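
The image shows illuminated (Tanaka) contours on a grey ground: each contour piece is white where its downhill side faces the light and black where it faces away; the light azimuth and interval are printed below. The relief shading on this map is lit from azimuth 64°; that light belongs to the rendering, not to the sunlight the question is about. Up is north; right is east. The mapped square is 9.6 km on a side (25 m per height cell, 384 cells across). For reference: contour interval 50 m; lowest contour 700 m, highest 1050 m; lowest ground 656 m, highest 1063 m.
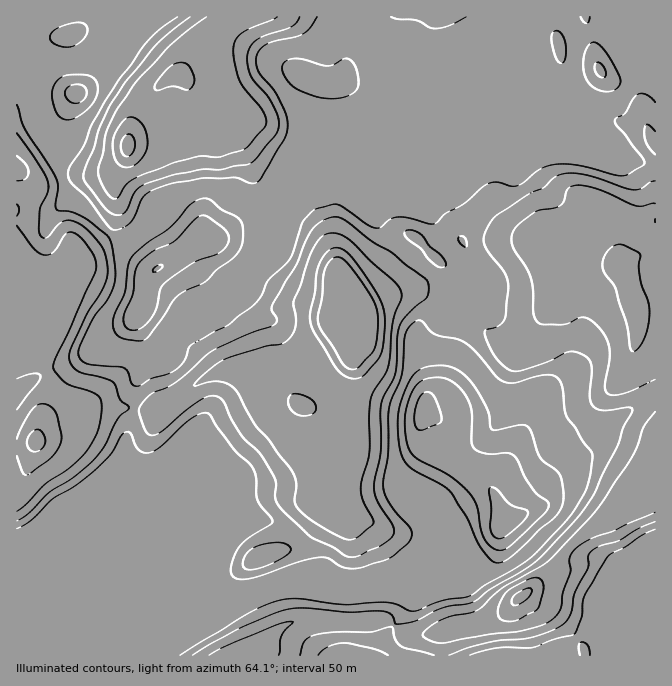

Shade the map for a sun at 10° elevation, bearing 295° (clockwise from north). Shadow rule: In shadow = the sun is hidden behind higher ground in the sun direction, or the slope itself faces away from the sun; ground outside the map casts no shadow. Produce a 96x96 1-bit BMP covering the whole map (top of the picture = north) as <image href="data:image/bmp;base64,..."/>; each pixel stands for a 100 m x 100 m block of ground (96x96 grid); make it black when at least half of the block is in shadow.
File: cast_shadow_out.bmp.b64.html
<image width="96" height="96" href="data:image/bmp;base64,Qk2+BAAAAAAAAD4AAAAoAAAAYAAAAGAAAAABAAEAAAAAAIAEAAATCwAAEwsAAAIAAAAAAAAA////AAAAAAAAAAD/8AAAAAAAAAAAAAA/+AAAAAAAAAAAAAAf/AAAAAAAAAAAAAAH/wAAIAAAAAAAAAAD/4AAP+AAAAAAAAAA/+AAH//wAAAAAAAAP/A+D//8AAAAAAAAA+A+B//+AAAAAAAAAAAAAf//AAAAAAAAAAAAAA//AAAAAAAAAAAAAAf/wAAAAAAAAAAAAAH/8AAAAAAAwAAAAAD/+AAAAAAA8AAAAAB/+AAAAAAA/AAAAAB//AAAAAAA/AAAAAB//AAAAAAAfAAAAAB//gAAAAAAPAAAAAB//4AAAAAAAAAAAAA//8AAAAAAAAAAAAAf/8AAAAAAAAAAAAAP/+AAAAAAAAAAAAAH/+AAAAAAAAAAAAAA//AAAAAAAAAAAAAAf/AAAAAAAIAAAAAAD/AAAAAAAAAAAAAAB/AAAAAAAAAAAAAAB/AAAAAAAAAAAAAAA/AAAAAAAAAAAAAAA/AAAAAAAAAAAAAAAfjAAAAAAAAAAAAAAHngAAAAAAAAAAAAADnwAAAAAAAAAAAAABnwACAAAAAAAA4AAB3wADAAAAAAAA4AAB/4ABAAAAAAAA4AAA/4ABgAAAAAAAwAAAfwABwAAAAAAAQAAAHwAB8AAAAAAAAAAgAAAB/AAAAAAAAAB4AAAB/4AAAAAAAAA4AAAAP8AAAAAAAAA8AAAAH+AAAAAAAAA8AAAAD/AAHAAAAAAYAAAAA/gAHAAAAAAAAAAAAf4APAAAAAABAAAAAP8APAAAAAABgAAA+B+AfAAAAAABgAAD/AeA/AAAAAABgAAD/AAN/AAAAAABgAAB/AAB/AAAAAABAAAB/AAF/gAAAAAAAAAA/AH//wAAAAAAAAAA/AD//4AAAAAAAAAA/AB//4AAAgAAAAAA/gA//wAAAAAAAAAAfgA//wAAAAAAAAAAPwA//gAAAAAAAAAAH7gf/gAAAAAAAAAAAn4P/gAAAAAAAAAAAD4H/AAAAAAAAHAAAB4H+AAAcAAAAHgAAA4D+AAAcAAAAHgAAAQD+AAAcAAAAHgAAAAD8AgAAAAAADAAAAAB8AAABgAAAABAAAAAcAAAA4AAAADAAAAAAAAAA8AAAAHAAAAAAAAA4eAAAAGAAAAAAAAAYfwAIAGAAAAAAAAAAP8AJgfAAAAAAAAAAP8ABg/wAAAAAAAAAB4AAA/8AAAAAAAAAAAAAA/+AAAAAAAAAAAAAAf+AAAAAAAAAAAAAAP/AAAAAAAAAAAAAAP/gAAAAAAAAAAAAAP/wAAAAAAAAAAAYAP/wAAAAAAAAAAAQAP/wAAAAAAAAAAAAAf/wAAAAAAAAAAAwAf/wAAAAAAAAAAAwAP/4AAAAAAAAAAAAAP/8AAAAAAAAAAAAAE//AAAAAAAAAAAAAA//AAAAAAAAAAAAAAf/gAAAAAAAABwAAAP/gAAAAAAAABwAAAH/gAAAAAAAABwAAAD/gAAAAAAAABgAAAD/wAAAAAAAAAAAAYB/4AAAAAAAAAAAAIA/8AAAAAAAAAAAAAAP4AAAAAAAAAAAAAAH4AAAAAAAAAAA="/>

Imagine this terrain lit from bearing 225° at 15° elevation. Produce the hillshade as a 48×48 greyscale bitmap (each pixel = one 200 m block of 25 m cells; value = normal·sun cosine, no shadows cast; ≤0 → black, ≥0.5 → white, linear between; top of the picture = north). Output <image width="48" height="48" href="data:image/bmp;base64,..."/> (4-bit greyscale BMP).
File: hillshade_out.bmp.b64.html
<image width="48" height="48" href="data:image/bmp;base64,Qk32BAAAAAAAAHYAAAAoAAAAMAAAADAAAAABAAQAAAAAAIAEAAATCwAAEwsAABAAAAAAAAAAAAAAABEREQAiIiIAMzMzAERERABVVVUAZmZmAHd3dwCIiIgAmZmZAKqqqgC7u7sAzMzMAN3d3QDu7u4A////AId3iIiIiHi8qYmpdUMzMjRlIQAUVomIiHd3iIiIiJmpmpmXVDNERWZlQhE0VpmIiHd4iIiIiIiZqqqpiIiJq6mZdTNFaKmYiIiIiIiIiIiIiau83tzN3Kq8pkVoq7qIiIiIiIiIiId3d5q8zLq7qZvLl3iru6mIiIiIiIiIiIh2VGeJiHd4iIiImZrMuqmYiHeIiIiIiIh1M1VmZTRmd4iIm7q6maqYiHeIiIiIiIiGVnh2UhNWeIiIrcmIiahmeHiIiIiIiIiHeKqWMTZniZiJ77iHeHZVZ1eIiIiIiIiHeJhSJGeKy5iL/ph3d3ZmVXeIiIiIiIiHd2MSV4iu65ic7IdmZmd3VId3eIiIiIiHdkI2iInfyYm963VERWZ3dYdmZ4iIiIiHdkRXiIndqZveyFQzRVVndoZmZ3h3iIiHZTNHiIm8q97shlRFVlVnd1V3d4h2eIh2UxJXiIi8zu2oVVRFVlVnZlaZmJlkZ4d1MRRnd4i978mFRFRFZlVmZWi7qalTV3djEkZmd4i+/qh1RWVWZVZmZmnMqalUV3ZSJGZVeJm+/ahlRWZmZVVWZ2nLmaqGeHZCNXVXmpi93JdUNGd3VVRFZ2m6msy5mYZDRnZ6uYeby4VCJGZ3VUNFZ2iazd3KqYdVZ3eal0R6umMhNDRVRVRWZ3eb7ty6mYd4iIiZgwSKy2QzQhNEVlRWeIib3Kqph3iJmZmYQBaM63VVMTVmZlRWeYiKuprKh3iaqqmGEEiu+3VDNGeHdlRVaoiJqqzad4iZmZhjAni+2VNVaId3dmVTaoiIqazIZoiIiHZCJXjPx1V4mXZnd3ZTe4iImZuoVoiIh2VUNHn/uHiaqFVniHZEnIiIiazKZ4iIh3ZkJI3+qqmZh1VniHVGrIiIib7aiImIh3dkJa/8vJiJhTRnh2VXqpmYiu64d4mZiIhkSO/s2nircyRnh2Z5qbuonfyXZnmXZndUWv/tp3q6QkZ4h3eJqsyYz+h3Z4h0RndVe9/7eLymRWeIiIiaurur/mR4iIdCNndmi+/JnMmHZ3iIiIiJmbu9xQOJiIYzVnd4m9yZqpiIeJmZiIiKqbq7UAaYZmVFZniImqmIiIiIiaqZiJrNyonZIUdlREMzRXiIiIiIiIiIirqYit7+qVvoRFM1VEMjNYmIiIiIiIiIiZiJve7Kh5/IZTFZl2VVV4mYiIiIiIiIiIiJq6mHQv6YdBOLqHd3eImYiIiIiIiIiIiIiIh0IuuZhTWsl2Z3iJu5iIiIiIiIiId4iHZVVrmrplaqh2eJmb7ZiIiIiIh4iIiIh2Z3eam8pkaHd3iZmu/KqpiIeId4iIiIdmd3ipmqY0VmZnmZnf7MqYd3iId4iIiHZmRomoiGRGZmd5qpv/y5ZmVniHeIiIiHZ1SrmYiId3d2eKupzsl1RmZ4iIiIiIh2Z1jbmIiamIh3eZmZqoZVZ3d4iHeIiIh2eHu5iImpdnh3eJmIh1RGiHd3dmVneIdmiYqYiIh2Z3iImod4dkNYmHd2ZUNYiHdnmHmYiA=="/>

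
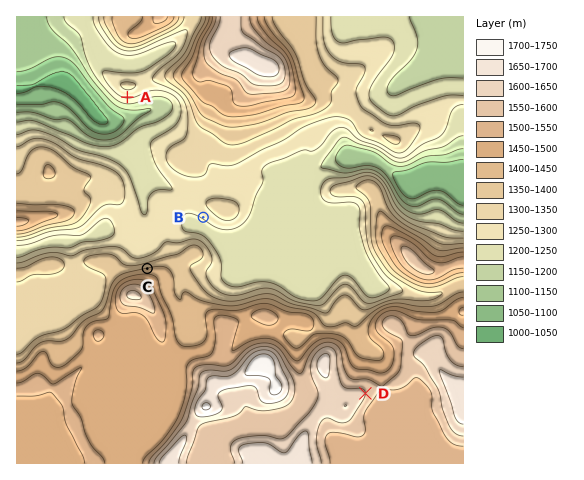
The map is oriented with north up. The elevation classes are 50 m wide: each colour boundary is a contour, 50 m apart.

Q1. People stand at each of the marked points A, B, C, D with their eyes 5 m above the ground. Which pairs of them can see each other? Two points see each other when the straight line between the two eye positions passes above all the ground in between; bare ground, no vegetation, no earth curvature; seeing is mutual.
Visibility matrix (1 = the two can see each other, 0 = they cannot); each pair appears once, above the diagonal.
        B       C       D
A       0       1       0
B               1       0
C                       0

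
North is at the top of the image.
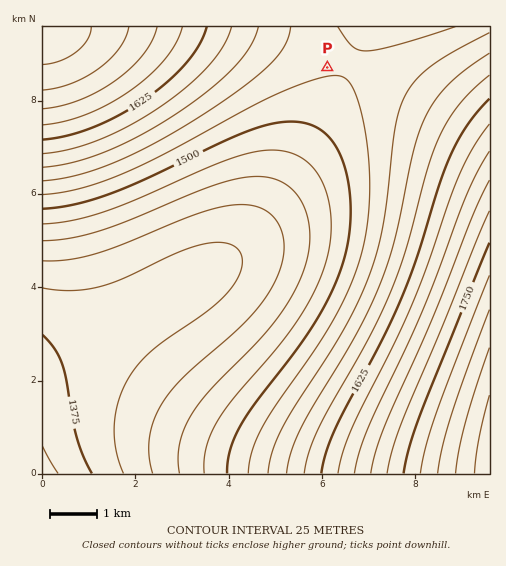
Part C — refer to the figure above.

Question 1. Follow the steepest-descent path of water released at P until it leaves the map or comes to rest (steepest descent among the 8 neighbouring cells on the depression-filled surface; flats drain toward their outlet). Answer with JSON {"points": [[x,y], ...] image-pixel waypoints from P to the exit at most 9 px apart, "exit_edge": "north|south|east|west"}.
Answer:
{"points": [[327, 67], [328, 77], [328, 86], [328, 95], [325, 105], [319, 114], [313, 123], [307, 133], [302, 142], [296, 151], [290, 161], [284, 170], [278, 179], [272, 189], [267, 198], [261, 207], [255, 217], [248, 226], [240, 235], [232, 245], [222, 254], [213, 263], [204, 273], [194, 279], [185, 279], [176, 283], [166, 289], [157, 296], [148, 305], [138, 311], [129, 317], [120, 323], [110, 329], [101, 335], [92, 340], [82, 346], [73, 353], [64, 359], [54, 365], [45, 371], [43, 372]], "exit_edge": "west"}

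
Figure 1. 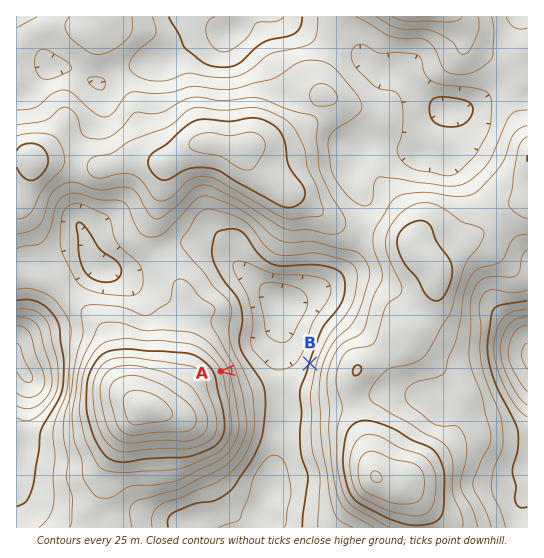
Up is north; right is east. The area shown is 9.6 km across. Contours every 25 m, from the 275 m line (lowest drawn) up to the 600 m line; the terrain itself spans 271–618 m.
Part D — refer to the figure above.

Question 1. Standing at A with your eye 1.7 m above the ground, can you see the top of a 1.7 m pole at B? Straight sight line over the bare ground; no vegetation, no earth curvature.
yes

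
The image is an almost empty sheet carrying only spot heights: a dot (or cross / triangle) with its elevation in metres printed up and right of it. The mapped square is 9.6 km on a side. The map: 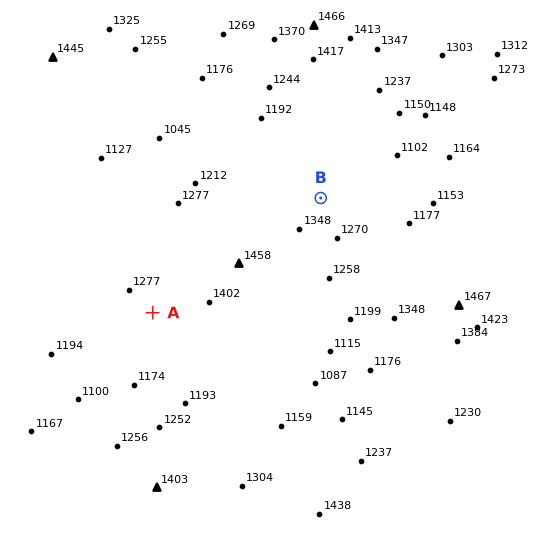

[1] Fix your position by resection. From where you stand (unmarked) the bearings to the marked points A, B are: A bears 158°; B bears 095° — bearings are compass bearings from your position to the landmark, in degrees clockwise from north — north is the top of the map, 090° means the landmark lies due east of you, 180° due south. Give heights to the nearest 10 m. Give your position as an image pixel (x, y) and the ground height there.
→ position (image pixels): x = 98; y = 179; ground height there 1150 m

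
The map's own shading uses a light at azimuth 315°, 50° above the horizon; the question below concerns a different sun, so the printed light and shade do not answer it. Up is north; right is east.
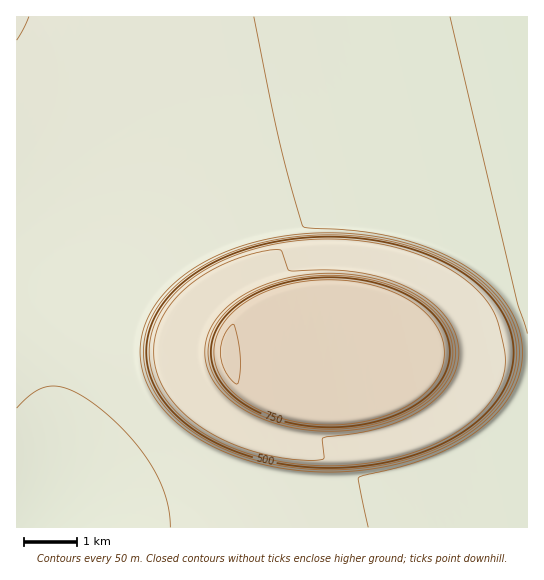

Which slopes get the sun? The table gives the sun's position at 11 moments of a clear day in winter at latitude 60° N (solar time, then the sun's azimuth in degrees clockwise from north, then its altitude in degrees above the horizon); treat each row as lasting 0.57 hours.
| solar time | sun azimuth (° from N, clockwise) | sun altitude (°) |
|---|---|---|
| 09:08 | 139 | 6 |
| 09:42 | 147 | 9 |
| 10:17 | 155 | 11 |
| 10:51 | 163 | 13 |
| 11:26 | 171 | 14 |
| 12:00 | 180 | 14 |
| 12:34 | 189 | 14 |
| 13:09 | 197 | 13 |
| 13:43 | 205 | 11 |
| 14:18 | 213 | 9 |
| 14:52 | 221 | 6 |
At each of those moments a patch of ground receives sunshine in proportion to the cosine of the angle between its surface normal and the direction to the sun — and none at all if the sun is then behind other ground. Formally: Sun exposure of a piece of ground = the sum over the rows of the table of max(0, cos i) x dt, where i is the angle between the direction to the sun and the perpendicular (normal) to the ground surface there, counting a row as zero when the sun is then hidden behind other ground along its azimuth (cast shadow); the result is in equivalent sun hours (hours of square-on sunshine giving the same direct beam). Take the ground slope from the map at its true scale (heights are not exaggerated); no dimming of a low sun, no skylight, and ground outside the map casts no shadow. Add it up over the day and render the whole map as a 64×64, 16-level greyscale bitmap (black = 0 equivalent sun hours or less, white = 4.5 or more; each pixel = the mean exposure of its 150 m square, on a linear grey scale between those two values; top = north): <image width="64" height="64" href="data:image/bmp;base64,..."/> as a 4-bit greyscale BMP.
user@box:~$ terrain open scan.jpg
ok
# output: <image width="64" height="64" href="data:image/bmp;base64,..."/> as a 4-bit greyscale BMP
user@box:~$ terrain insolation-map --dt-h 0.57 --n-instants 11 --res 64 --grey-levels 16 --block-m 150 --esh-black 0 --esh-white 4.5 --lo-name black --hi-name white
<image width="64" height="64" href="data:image/bmp;base64,Qk12CAAAAAAAAHYAAAAoAAAAQAAAAEAAAAABAAQAAAAAAAAIAAATCwAAEwsAABAAAAAAAAAAAAAAABEREQAiIiIAMzMzAERERABVVVUAZmZmAHd3dwCIiIgAmZmZAKqqqgC7u7sAzMzMAN3d3QDu7u4A////AERERERERERERERERERERERERERERERERERERERERERERERERERERERERERERERERERERERERERERERERERERERERERERERERERERERERERERERERERERERERERERERERERERERERERERERERERERERERERERERERERERERERERERERERERERERERERERERERERERERERERERERERERERERERERERERERERERERERERERERERERERERERERERERERERERERERERERERERERERERFVniIiHZURERERERERERERERERERERERERERERERFet////////7KdUREREREREREREREREREREREREREWM//7Kl3Zmd5rO//yFRERERERERERERERERERERERGrv64ZERERERERERovv6mRERERERERERERERERERERa78hURERERERERERERFjP6lRERERERERERERERERESN7HREREREVniIdlREREREfOx0REREREREREREREREWd2EREREWL7//////rhUREREjdlEREREREREREREREWttkRERGrv/al3Z3mt/+pkRERGvZVEREREREREREREWcpURERa78hURERERERYz+pURERayURERERERERERER7lURERs62RERERERERERGvsZEREWbdERERERERERERplURER8yERERERERERERERIy2RERFmVRERERERERERHlkRERatkRERERERERERERERrpURERpdERERERERERFh0RERIp0REREREREREREREREeoREREd1REREREREREV2RERFh0RERERERERERERERERHhURERnVERERERERERWVEREV1REREREREREREREREREV1RERFZURERERERERFVERERVRERERERERERERERERERFVERERUREREREREREREREREREREREREREREREREREREREREREREREREREREMzNERDMjREREREREREREREREREMjNERDM0REREREREQzI0REMyJEREREREREREREREREQiM0REMjRERERERERDMiREQzESREREREREREREREREQhEzNEMiNERERERERDMyEkQzMgAkREREREREREREREQgAjM0QhI0REREREREMzIRNDMyEAE0REREREREREREMQASMzQxEjREREREREMzMhATMzIhAAJEREREREREREIAASIzMxASNEREREREQzMyIAEzMiEAAAI0REREREQxAAABIjMxASI0RERERERDMzIhAAIzIhAAAAARIiIhEAAAABIjMgABIjREREREREMzMyIQABIiEQAAAAAAAAAAAAABEiIQABIjNEREREREQzMzIhEAABIhEAAAAAAAAAAAABEiEAABEiM0REREREREMzMyIRAAABERAAAAAAAAAAABERAAABEiMzREREREREQzMzMiEAAAAAAAAAAAAAAAAAEAAAABEiMzNEREREREREMzMyIhAAAAAAAAAAAAAAAAAAAAAAEiIzM0RERERERERDMzMiIQAAAAAAAAAAAAAAAAAAAAEiIzMzREREREREREMzMzMiEAAAAAAAAAAAAAAAAAABEiMzMzNEREREREREQzMzMzIhEAAAAAAAAAAAAAAAABIiMzMzM0RERERERERDMzMzMzIhAAAAAAAAAAAAAAARIjMzMzMzREREREREREMzMzMzMzIhAAAAAAAAAAAAEiIzMzMzMzNERERERERERDMzMzMzMyIhEAAAAAAAABIiIzMzMzMzM0REREREREREMzMzMzMzMyIhEAAAAAESIiMzMzMzMzMzRERERERERERDMzMzMzMzMzMiIRESIiMzMzMzMzMzMzNERERERERERERDMzMzMzMzMzMzMzMzMzMzMzMzMzMzNERERERERERERERDMzMzMzMzMzREMzMzMzMzMzMzMzNEREREREREREREREREMzMzMzREREREMzMzMzMzMzMzREREREREREREREREREREREREREREREREQzMzMzMzM0RERERERERERERERERERERERERERERERERERERERERERERERERERERERERERERERERERERERERERERERERERERERERERERERERERERERERERERERERERERERERERERERERERERERERERERERERERERERERERERERERERERERERERERERERERERERERERERERERERERERERERERERERERERERERERERERERERERERERERERERERERERERERERERERERERERERERERERERERERERERERERERERERERERERERERERERERERERERERERERERERERERERERERERERERERERERERERERERERERERERERERERERERERERERERERERERERERERERERERERERERERERERERERERERERERERERERERERERERERERERERERERERERERERERERERERERERERERERERERERERERERERERERERERERERERERERERERERERERERERERERERERERERERERERERERERERERERERERERERERERERERERERERERERERERERERERERERERERERERERERERERERERERERERERERERERERERERERERERERERERERERERERERERERERERERERERERERERERERERERERERERERE"/>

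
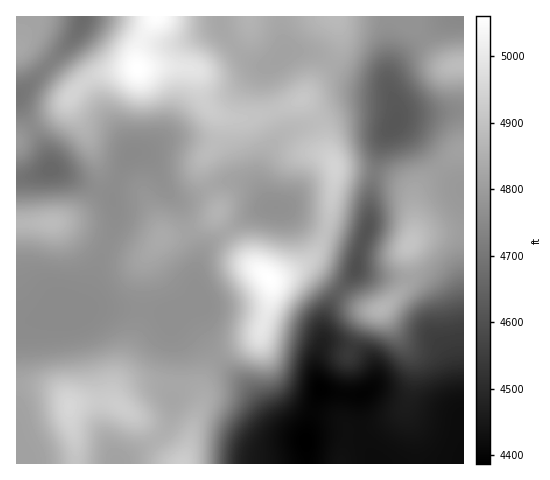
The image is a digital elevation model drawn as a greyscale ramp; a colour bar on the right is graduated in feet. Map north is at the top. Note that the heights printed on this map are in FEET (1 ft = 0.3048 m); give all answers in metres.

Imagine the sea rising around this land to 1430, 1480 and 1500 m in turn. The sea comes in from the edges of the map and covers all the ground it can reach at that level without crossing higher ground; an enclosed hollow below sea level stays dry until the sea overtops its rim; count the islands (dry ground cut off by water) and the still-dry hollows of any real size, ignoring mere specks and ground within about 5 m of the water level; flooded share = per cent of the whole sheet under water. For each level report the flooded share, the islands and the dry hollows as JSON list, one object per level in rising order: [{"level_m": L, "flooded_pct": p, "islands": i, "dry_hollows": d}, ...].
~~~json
[{"level_m": 1430, "flooded_pct": 18, "islands": 0, "dry_hollows": 2}, {"level_m": 1480, "flooded_pct": 75, "islands": 1, "dry_hollows": 0}, {"level_m": 1500, "flooded_pct": 91, "islands": 3, "dry_hollows": 0}]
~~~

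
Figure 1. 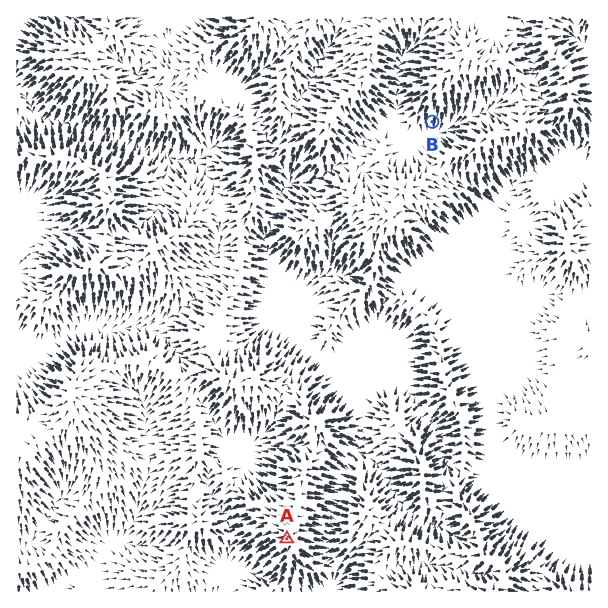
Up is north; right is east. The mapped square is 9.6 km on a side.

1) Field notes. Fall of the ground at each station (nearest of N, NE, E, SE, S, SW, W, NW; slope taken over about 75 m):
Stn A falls W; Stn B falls S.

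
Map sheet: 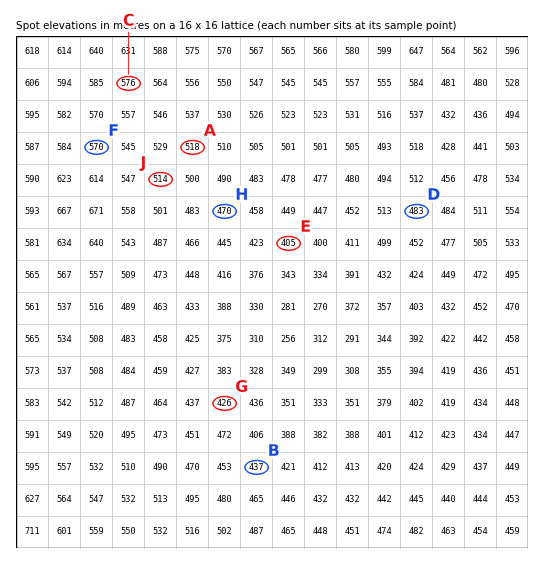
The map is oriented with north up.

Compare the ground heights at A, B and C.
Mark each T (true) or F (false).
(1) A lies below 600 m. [T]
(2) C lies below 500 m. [F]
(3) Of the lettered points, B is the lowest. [T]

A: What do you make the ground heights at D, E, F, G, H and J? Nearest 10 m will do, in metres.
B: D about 480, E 410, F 570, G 430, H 470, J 510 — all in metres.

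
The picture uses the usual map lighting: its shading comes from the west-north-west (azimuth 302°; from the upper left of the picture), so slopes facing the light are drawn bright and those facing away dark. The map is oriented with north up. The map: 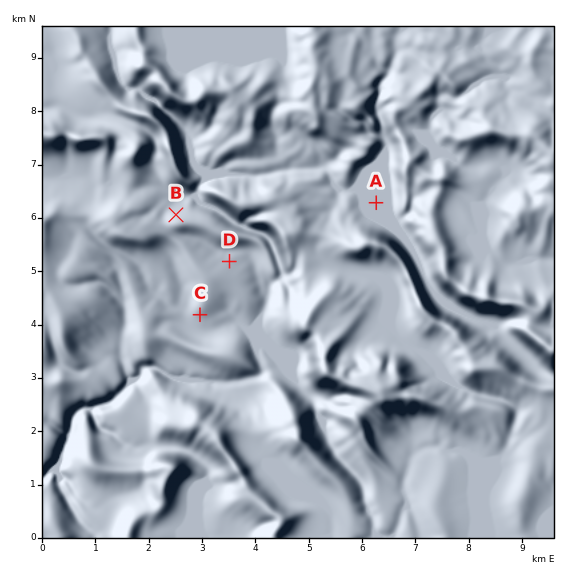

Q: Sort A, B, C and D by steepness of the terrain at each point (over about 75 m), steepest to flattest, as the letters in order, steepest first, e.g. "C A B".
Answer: B C D A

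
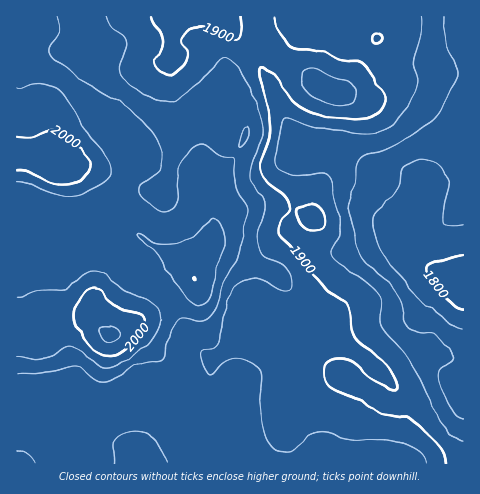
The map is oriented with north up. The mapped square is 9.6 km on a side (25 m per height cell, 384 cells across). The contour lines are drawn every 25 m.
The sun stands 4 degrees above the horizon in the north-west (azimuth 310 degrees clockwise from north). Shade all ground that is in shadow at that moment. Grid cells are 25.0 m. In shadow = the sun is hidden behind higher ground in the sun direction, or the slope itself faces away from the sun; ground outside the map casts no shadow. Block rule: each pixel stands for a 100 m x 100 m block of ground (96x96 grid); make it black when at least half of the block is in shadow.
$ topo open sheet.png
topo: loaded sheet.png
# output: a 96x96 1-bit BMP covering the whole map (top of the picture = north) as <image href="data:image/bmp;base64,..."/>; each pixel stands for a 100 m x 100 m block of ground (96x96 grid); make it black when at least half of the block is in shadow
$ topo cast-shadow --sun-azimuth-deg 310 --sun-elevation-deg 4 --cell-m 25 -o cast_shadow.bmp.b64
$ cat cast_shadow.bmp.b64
<image width="96" height="96" href="data:image/bmp;base64,Qk2+BAAAAAAAAD4AAAAoAAAAYAAAAGAAAAABAAEAAAAAAIAEAAATCwAAEwsAAAIAAAAAAAAA////AAAAAAAAAAAAAAAAAAAAAAAAAAAAAAAAAAAAAAAAAAAAAAAAAAAAAAAAAAAAAAAAAAAAAAAAAAAAAAAAAAAAAAAAAAAAAAAAAAAAAAAAAAAAAAAAAAAAAAAAAAAAAAAAAAAAAAAAAAAAAAAAAAAAAAAAAAAAAAAAAAAAAAAAAAAAAAAAAAAAAAAAAAAAAAAAAAAAAAAAAAAAAAAAAAAAAAAAAAAAAAAAAAAAAAAAAAAAAAAAAAAAAAAAAAAAAAAAAAAAAAAAAAHwAAAAAAAAAAAAAA/+AAAAAAAAAAAAAA/+AAAAAAAAAAAAAB/+AAAAAAAAAAAAAB//AAAAAAAAAAAAAA//AAAAAAAAAAAAAA//AAAAAAAAAAAAAA//wAAAAAAAAAAAAAf/4AAAAAAAAAAAAAf/8AAAAAAAAAAAAAP/8AAAAAAAAAAAAAD/8AAAAAAAAAAAAAA/4AeAAAAAAAAAAAAPwD/AAAAAAAAAAAADgH/AAAAAAAAAAAAAAP/AAAAAAAAAAAAAAP/AAAAAAAAAAAAAAP/AAAAAAAAAAAAAAP/gAAAAAAAAAAAAAP/gAAAAAAAAAAAAAP/AAAAAAAAAAAAAAH/AAAAAAAAAAAAAAH/AAAAAAAAAAAAAAH+AAAAAAAAAAAAAAD8AAAAAAAAAAAAAAB8AAAAAAAAAAAAAAA4AAAAAAAAAAAAAAAAAAAAAAAAAAAAAAAAAAAAAAAAAAAAAAAAAAAAAAAAAAAAAAAAAAAAAAAAAAAAAAADAAAAAAAAAAAAAAADwAAAAAAAAAAAAAAD8AAAAAAAAAAAAAAB+AAAAAAAAAAAAAAB+AAAAAAAAAAAAAAA+AAAAAAAAAAAAAAAMAAAAAAAAAAAAAAAAAAAAAAAAAAAAAAAAAAAAAAAAAcAAAAAAAAAAAAAAD+AAAAAAAAAAAAAAH+AAAAAAAAAAAAAAH+AAAAAAAAAAAAAAD8AAAAAAAAAAAAAAAwAAAAA/AAAAAAAAAAAAAAB/wAAAAAAAAAAAAAB/4AAAAAAAAAAAAAB/8AAAAAAAAAAAAAB/8AAAAAAAAAAAAAB/8AAAAAAAAAAAAAA/8AAAAAAAAAAAAAA/8AAAAAAAAAAAAAAf4AAAAAAAAAAAAAAf4AAAAAAAAAAAAAAfwAAAAAAAAAAAAAAPwAAAAAAAAAAAAAAPgAAAAAAAAAAAAAAPAAAAAAAAAAAAAAAOAAAAAAAAAAAAAAAEAAAAAAAAAAAAAAAAAAAAAAAAAAAAAAAAAAAAAAAAAAAAAAAAAAAAAAAAAAAAAAAAAAAAAAAAAAAAAAAAAAAAAAAAAAAAAAAAAAAAAAAAAAAAAAAAAAAAAAAAAAAAAAAAAAAAAAAAAAAAAAAAAAAAAAAAAAAAAAAAAAAAAAAAAAAAAAAAAAAAAAAAAAAAAAAAAAAAAAAAAAAAAAAAAAAAAAAAAAAAAAAAAAAAAAAAAAAAAAAAAAAAAAAAAAAAAAAAAAAAAAAAAAAAAAAAAAAAAAAAAAAAAAAAAAAAAAAAAAAAAAAAAAAAAAA="/>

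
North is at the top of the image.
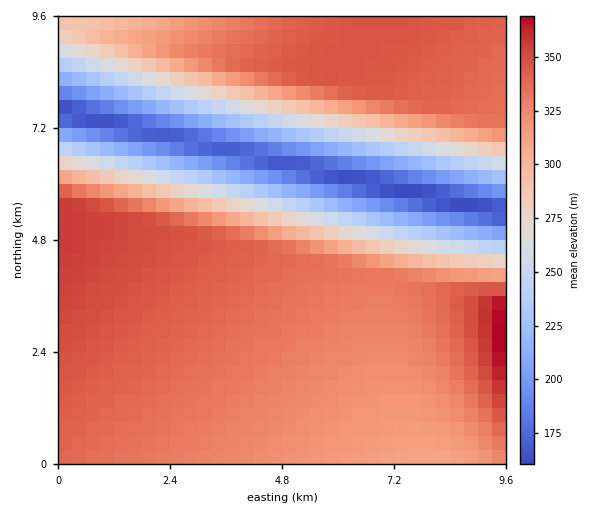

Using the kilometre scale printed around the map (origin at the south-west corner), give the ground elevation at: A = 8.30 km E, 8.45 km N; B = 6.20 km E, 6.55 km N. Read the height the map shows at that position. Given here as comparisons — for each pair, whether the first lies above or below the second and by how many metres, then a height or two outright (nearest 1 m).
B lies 144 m below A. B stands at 198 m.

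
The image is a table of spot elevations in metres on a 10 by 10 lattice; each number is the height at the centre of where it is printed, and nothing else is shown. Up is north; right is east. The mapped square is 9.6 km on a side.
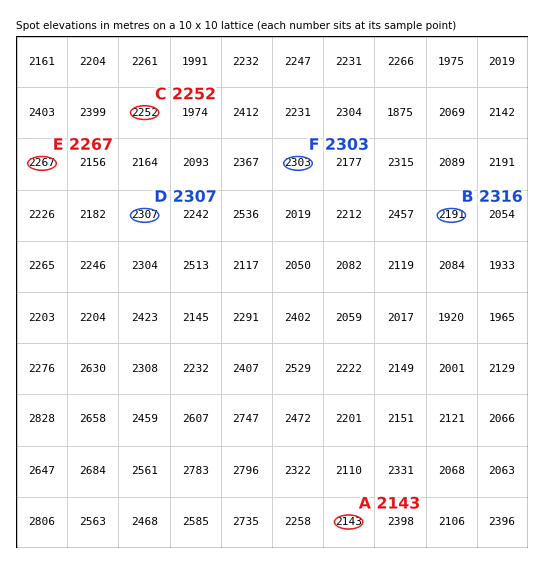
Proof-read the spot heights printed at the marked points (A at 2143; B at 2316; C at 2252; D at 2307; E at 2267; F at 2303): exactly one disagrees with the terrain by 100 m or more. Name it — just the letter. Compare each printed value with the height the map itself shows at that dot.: B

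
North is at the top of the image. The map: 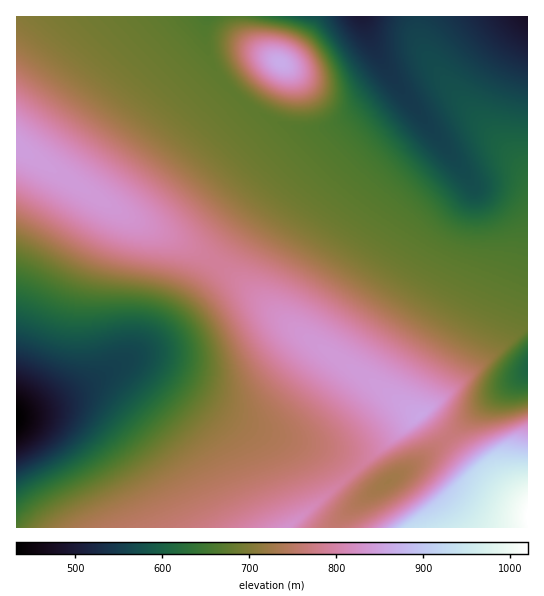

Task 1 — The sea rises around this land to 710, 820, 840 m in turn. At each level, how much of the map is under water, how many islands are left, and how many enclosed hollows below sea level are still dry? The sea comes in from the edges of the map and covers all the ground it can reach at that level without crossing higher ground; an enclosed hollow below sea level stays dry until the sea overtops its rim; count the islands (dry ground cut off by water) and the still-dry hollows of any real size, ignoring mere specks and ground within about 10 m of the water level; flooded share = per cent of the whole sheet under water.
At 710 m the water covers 52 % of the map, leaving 1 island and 0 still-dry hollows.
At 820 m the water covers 90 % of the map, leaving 2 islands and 0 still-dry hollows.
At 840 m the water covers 95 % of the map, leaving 2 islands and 0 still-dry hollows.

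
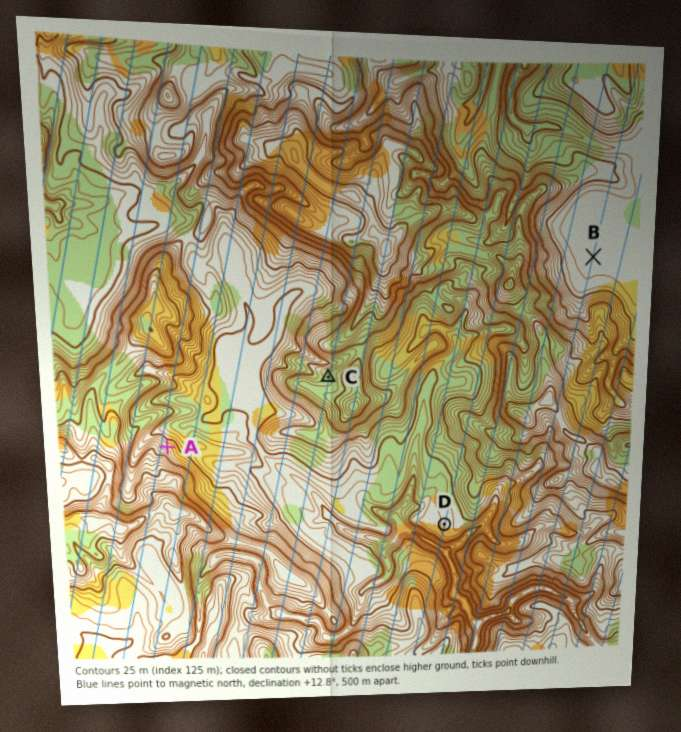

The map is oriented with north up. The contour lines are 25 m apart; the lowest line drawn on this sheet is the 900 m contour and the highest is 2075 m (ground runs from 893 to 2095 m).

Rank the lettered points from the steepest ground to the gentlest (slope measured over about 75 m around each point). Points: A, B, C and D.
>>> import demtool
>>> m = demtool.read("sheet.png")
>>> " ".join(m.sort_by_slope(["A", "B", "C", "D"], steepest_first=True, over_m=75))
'A C D B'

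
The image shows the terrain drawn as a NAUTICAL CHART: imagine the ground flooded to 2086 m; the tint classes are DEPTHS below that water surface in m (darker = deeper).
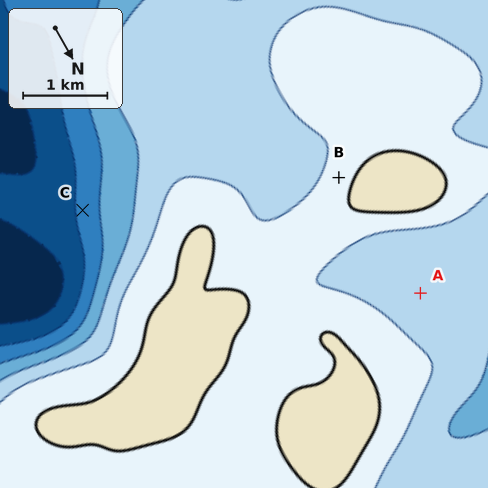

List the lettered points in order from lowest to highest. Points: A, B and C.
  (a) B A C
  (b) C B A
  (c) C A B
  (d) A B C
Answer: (c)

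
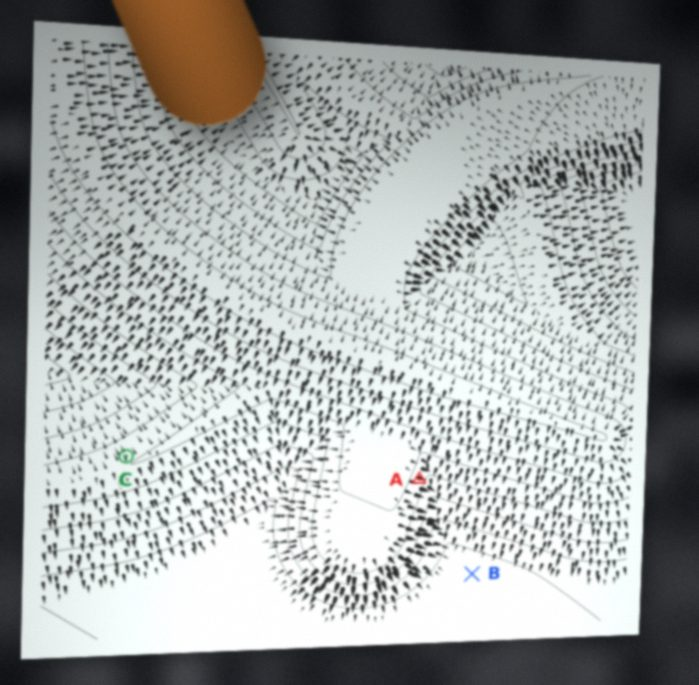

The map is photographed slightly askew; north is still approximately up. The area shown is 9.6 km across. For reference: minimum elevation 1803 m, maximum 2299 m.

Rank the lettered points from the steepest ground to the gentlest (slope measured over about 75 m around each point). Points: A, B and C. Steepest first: A C B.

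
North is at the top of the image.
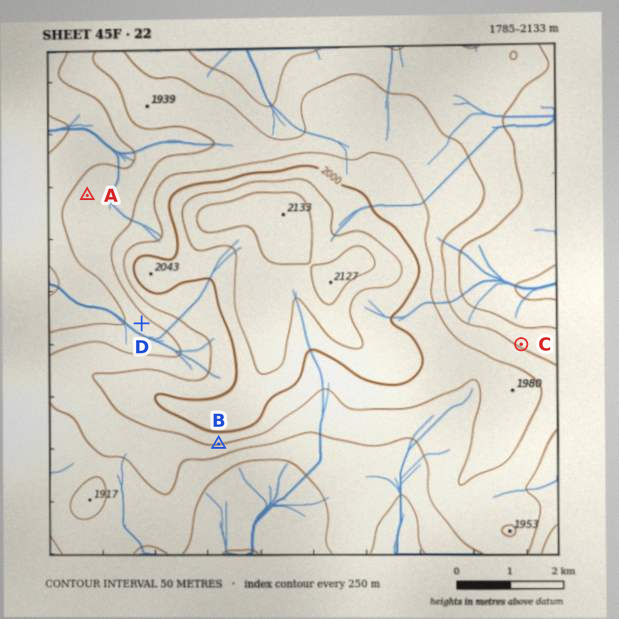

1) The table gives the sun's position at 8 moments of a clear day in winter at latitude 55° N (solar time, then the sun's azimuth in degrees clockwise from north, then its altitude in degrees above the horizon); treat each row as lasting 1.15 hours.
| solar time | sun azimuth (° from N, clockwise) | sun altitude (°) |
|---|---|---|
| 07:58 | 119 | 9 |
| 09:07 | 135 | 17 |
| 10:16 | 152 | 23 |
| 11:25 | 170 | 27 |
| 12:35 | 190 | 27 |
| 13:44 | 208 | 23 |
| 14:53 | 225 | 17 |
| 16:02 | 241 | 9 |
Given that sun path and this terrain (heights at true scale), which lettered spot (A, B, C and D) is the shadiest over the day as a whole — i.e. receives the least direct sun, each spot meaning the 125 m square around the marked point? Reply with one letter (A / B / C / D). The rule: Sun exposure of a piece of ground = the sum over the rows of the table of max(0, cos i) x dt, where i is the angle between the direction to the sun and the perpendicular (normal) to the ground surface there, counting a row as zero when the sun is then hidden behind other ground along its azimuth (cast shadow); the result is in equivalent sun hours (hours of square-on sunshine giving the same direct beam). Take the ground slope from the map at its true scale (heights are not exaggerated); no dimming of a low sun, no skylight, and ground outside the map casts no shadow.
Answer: C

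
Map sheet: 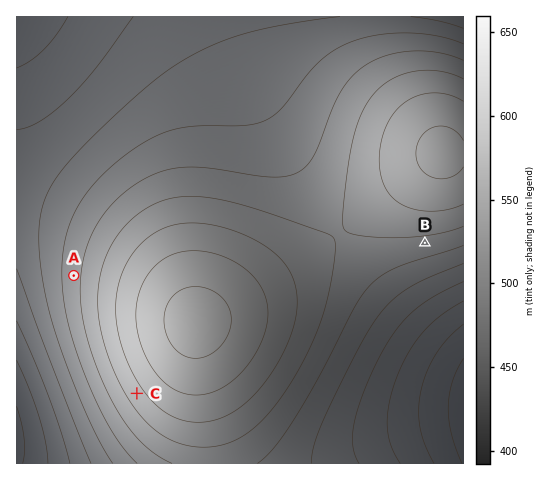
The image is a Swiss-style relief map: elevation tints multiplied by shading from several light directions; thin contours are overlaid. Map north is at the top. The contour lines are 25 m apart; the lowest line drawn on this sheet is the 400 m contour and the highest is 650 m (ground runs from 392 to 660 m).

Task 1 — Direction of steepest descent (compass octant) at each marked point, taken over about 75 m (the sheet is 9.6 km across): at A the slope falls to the W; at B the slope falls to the S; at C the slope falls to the SW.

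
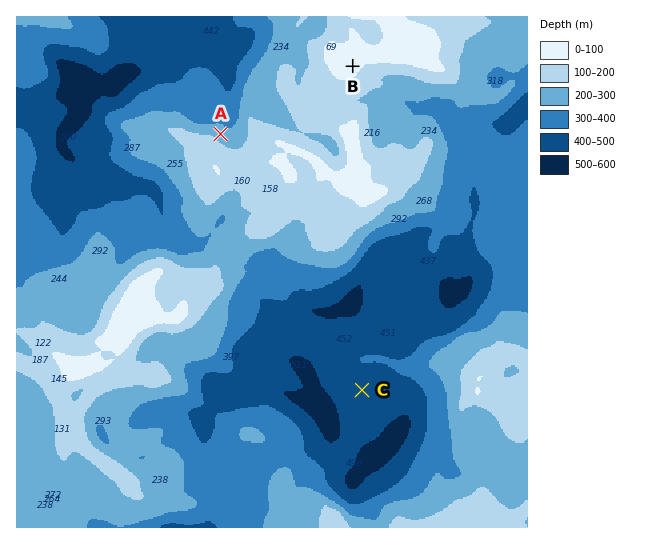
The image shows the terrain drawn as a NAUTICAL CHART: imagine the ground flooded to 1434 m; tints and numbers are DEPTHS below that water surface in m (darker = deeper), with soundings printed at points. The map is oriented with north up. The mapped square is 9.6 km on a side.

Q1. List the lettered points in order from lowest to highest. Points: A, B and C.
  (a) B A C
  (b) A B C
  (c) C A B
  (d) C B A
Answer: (c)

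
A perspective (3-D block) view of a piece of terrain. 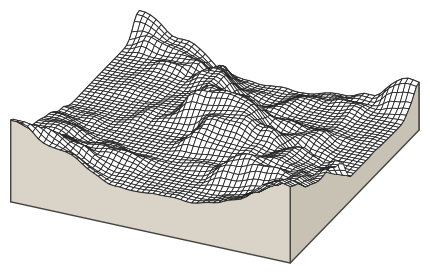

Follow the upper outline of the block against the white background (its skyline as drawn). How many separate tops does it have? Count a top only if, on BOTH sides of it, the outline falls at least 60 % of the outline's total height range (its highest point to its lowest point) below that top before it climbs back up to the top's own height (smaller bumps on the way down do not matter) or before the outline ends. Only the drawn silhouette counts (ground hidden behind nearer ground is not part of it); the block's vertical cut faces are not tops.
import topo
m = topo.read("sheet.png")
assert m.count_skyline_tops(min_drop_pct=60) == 1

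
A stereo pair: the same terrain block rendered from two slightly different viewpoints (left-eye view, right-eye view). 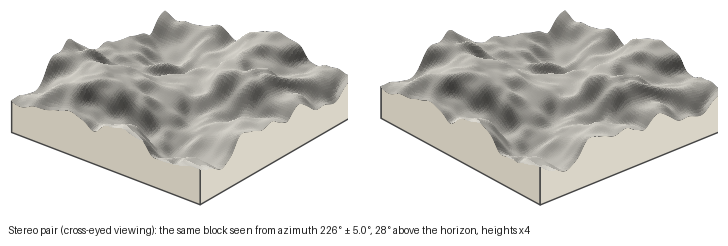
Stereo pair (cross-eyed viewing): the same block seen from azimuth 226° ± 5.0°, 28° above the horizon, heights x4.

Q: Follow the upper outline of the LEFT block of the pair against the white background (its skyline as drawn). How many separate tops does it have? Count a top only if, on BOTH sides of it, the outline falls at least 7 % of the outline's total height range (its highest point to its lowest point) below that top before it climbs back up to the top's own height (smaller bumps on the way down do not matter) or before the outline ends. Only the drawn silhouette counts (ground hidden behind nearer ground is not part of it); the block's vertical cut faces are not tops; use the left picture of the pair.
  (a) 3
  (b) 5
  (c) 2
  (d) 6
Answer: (a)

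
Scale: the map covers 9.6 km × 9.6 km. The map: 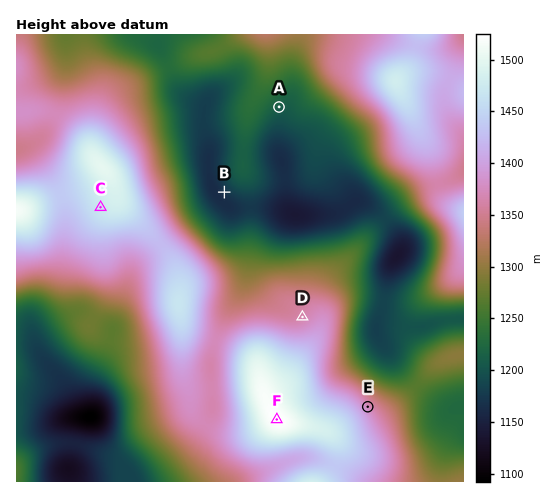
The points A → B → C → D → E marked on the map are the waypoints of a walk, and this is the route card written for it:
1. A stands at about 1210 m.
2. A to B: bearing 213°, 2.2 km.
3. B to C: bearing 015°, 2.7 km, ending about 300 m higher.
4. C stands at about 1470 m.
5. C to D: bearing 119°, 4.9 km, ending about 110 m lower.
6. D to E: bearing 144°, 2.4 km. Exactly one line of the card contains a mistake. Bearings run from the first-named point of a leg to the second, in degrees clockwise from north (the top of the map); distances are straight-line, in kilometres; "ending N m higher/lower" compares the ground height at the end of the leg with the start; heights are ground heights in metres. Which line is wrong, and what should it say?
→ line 3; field bearing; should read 263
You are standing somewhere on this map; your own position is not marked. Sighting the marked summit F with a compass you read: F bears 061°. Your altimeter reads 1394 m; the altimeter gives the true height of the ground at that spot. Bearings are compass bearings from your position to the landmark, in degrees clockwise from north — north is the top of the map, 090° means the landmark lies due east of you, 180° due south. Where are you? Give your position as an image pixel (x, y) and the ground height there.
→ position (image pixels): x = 229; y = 446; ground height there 1394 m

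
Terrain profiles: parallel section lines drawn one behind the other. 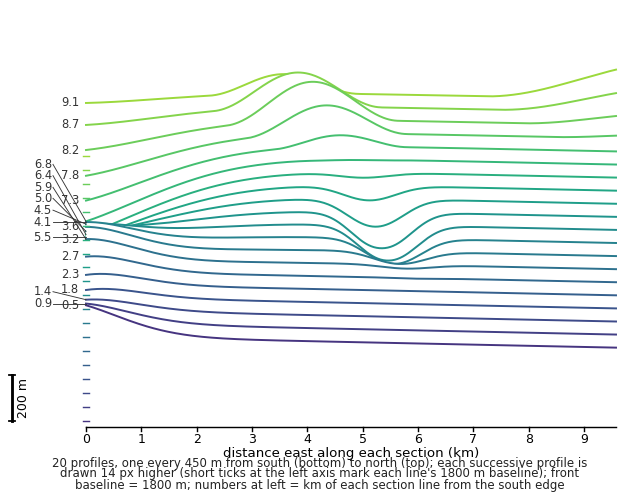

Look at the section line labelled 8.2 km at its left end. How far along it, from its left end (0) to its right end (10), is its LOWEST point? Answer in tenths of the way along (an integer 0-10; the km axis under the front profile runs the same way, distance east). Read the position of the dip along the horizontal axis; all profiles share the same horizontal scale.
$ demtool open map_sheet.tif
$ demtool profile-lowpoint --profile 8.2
0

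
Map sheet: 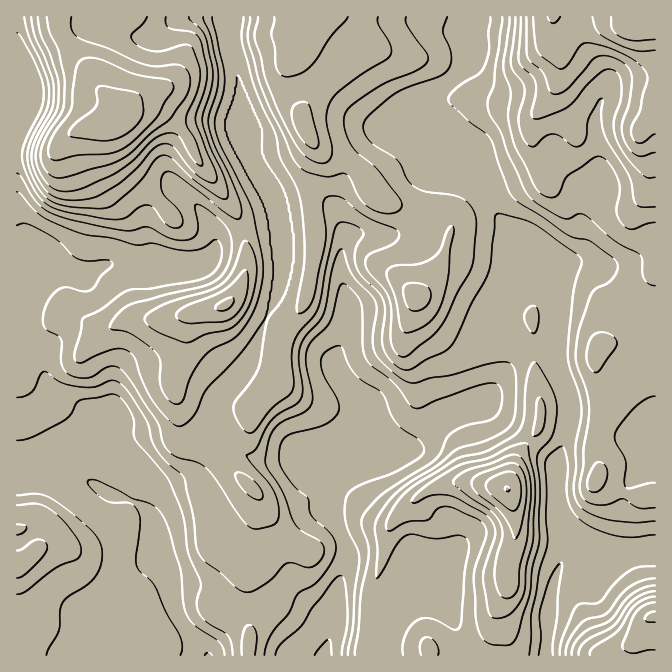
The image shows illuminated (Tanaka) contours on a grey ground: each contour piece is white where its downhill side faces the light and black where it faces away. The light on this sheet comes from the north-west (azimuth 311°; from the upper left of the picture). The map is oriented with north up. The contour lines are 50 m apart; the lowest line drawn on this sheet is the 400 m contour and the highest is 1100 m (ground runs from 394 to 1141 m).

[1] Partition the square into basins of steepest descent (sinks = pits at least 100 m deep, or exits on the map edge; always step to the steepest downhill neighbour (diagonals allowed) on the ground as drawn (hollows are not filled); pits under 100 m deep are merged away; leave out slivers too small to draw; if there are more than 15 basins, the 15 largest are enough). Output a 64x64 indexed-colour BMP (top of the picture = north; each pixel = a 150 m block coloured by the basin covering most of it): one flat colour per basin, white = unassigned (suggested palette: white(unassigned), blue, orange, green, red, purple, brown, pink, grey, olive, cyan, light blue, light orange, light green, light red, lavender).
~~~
<image width="64" height="64" href="data:image/bmp;base64,Qk12CAAAAAAAAHYAAAAoAAAAQAAAAEAAAAABAAQAAAAAAAAIAAATCwAAEwsAABAAAAAAAAAA////ALR3HwAOf/8ALKAsACgn1gC9Z5QAS1aMAMJ34wB/f38AIr28AM++FwDox64AeLv/AIrfmACWmP8A1bDFACIiIiIiIiIiIiIiIRERERERERERERERERMzMzMzMzMRIiIiIiIiIiIiIiIhEREREREREREREREREzMzMzMzMxEiIiIiIiIiIiIiIiERERERERERERERERETMzMzMzMzESIiIiIiIiIiIiIiIRERERERERERERERETMzMzMzMzMxIiIiIiIiIiIiIiIhERERERERERERERERMzMzMzMzMzMiIiIiIiIiIiIiIiERERERERERERERERETMzMzMzMzMyIiIiIiIiIiIiIiIRERERERERERERERERMzMzMzMzMzIiIiIiIiIiIiIiIhEREREREREREREREREzMzMzMzMzMiIiIiIiIiIiIiIiERERERERERERERERETMzMzMzMzMxIiIiIiIiIiIiIiIRERERERERERERERERMzMzMzMzMzESIiIiIiIiIiIiIhERERERERERERERERETMzMzMzMzMSIiIiIiIiIiIiEiIRERERERERERERERERMzMzMzMzMxIiIiIiIiIiIiEREhEREREREREREREREREzMzMzMzMzIiIiIiIiIiIiIRERERERERERERERERERETMzMzMzMzMiIiIiIiIiIiIiIRERERERERERERERERERMzMzMzMzMyIiIiIiIiIiIiIiEREREREREREREREREREzMzMzMzMzIiIiIiIiIiIiIiIhEREREREREREREREREzMzMzMzEREiIiIiIiIiIiIiIiERERERERERERERERETMzMzMxERESIiIiIiIiIiIiIiEREREREREREREREREREzMzMzERERIiIiIiIiIiIiIhERERERERERERERERERETMzMzMREREiIiIiIiIiIiIhEREREREREREREREREREREzMzMxERESIiIiIiIiIiIRERERERERERERERERERERETMzMzERERIiIiIiIiIiIREREREREREREREREREREREREzMzMREREiIiIiIiIiIhERERERERERERERERERERERETMzMxERESIiIiIiIiIiEREREREREREREREREREREREREzMzMRERIiIiIiIiIiIREREREREREREREREREREREREzMzMxEREiIiIiIiIiIhERERERERERERERERERERERETMzMxERESIiIiIiIiIiERERERERERERERERERERERERMzMzERERIiIiIiIiIiIREREREREREREREREREREREREzMzMRERESIiIiIiIiIiERERERERERERERERERERERETMzMxERERIiIiIiIiIiIRERERERERERERERERERERERMzMzERERESIiIiIiIiIhEREREREREREREREREREREREzMzMxEREREiIiIiIiIiERERERERERERERERERERERETMzMzERERERIiEREiIiIRERERERERERERERERERMxERMzMzMxERERERERERERERERERERERERERERERETMzMzMzMzMzERERERERERERERERERERERERERERERMzMzMzMzMzMzMxEREREREREREREREREREREREREREREzMzMzMzMzMzMzMRERERERERERERERERERERERERERERMzMzMzMzMzMzMzEREREREREREREREREREREREREREREzMzMzMzMzMzMzMxERERERERERERERERERERERERERERMzMzMzMzMzMzMzEREREREREREREREREREREREREREREzMzMzMzMzMzMzMRERERERERERERERERERERERERERETMzMzMzMzMzMzMxERERERERERERERERERERERERERERMzMzMzMzMzMzMzERERERERERERERERERERERERERERETMzMzMzMzMzMzMREREREREREREREREREREREREREREREzMzMzMzMzMzMxEREREREREREREREREREREREREREREREzMzMzMzEREzEREREREREREREREREREREREREREREREREzMzMRERERMRERERERERERERERERERERERERERERERERETERERERExERERERERERERERERERERERERERERERERERERERERETERERERERERERERERERERERERERERERERERERERERERMRERERERERERERERERERERERERERERERERERERERERExERERERERERERERERERERERERERERERERERERERERETERERERERERERERERERERERERERERERERERERERERETMRERERERERERERERERERERERERERERERERERERERERERERERERERERERERERERERERERERERERERERERERERERERERERERERERERERERERERERERERERERERERERERERERERERERERERERERERERERERERERERERERERERERERERERERERERERERERERERERERERERERERERERERERERERERERERERERERERERERERERERERERERERERERERERERERERERERERERERERERERERERERERERERERERERERERERERERERERERERERERERERERERERERERERERERERERERERERERERERERERERERERERERERERERERERERERERERERERERERERERERERERERERERERERERERERERERERERERERERERERERERERERERERERERERERERERERERERERER"/>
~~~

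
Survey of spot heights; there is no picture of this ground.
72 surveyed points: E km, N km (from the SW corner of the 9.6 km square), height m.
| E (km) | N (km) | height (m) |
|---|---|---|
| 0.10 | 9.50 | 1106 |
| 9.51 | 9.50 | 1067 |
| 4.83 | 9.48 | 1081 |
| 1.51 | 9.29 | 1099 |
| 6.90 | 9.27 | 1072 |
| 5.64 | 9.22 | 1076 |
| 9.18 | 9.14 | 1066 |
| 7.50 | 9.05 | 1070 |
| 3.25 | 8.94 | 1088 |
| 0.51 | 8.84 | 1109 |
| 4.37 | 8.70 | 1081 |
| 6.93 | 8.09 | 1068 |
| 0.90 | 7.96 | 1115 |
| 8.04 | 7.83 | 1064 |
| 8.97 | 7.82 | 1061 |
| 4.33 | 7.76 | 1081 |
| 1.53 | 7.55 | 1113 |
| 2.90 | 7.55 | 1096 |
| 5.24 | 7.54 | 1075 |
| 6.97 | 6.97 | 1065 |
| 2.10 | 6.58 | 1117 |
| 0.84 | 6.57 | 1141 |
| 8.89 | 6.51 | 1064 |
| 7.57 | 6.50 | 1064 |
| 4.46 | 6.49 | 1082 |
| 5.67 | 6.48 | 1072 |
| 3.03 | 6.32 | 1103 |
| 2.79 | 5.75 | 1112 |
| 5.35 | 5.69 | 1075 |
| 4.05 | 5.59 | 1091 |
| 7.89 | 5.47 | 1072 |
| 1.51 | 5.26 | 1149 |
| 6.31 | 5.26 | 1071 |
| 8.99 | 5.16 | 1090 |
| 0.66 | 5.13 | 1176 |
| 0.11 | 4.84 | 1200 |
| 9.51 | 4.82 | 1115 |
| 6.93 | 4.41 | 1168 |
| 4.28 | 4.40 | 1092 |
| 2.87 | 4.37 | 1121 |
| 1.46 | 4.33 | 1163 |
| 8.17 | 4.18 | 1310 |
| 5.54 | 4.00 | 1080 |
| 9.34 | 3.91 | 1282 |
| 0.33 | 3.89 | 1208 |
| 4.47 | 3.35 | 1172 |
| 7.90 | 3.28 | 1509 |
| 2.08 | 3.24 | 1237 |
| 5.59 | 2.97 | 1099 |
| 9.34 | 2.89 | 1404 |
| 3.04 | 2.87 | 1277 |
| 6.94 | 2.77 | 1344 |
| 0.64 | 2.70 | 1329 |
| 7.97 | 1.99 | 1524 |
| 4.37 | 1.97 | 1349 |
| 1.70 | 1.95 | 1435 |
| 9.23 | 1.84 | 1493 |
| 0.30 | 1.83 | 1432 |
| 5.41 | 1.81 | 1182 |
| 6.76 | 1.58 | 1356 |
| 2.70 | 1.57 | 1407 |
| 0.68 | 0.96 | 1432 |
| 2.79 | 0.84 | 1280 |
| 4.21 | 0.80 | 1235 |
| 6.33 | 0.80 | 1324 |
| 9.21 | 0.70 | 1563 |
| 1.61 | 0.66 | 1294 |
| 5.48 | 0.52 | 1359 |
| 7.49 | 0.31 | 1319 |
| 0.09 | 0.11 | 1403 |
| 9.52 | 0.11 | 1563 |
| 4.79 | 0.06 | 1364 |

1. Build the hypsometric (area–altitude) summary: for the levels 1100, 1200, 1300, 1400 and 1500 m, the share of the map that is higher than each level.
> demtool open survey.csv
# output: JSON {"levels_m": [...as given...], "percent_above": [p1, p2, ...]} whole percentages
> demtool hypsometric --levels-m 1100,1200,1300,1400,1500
{"levels_m": [1100, 1200, 1300, 1400, 1500], "percent_above": [61, 36, 24, 12, 4]}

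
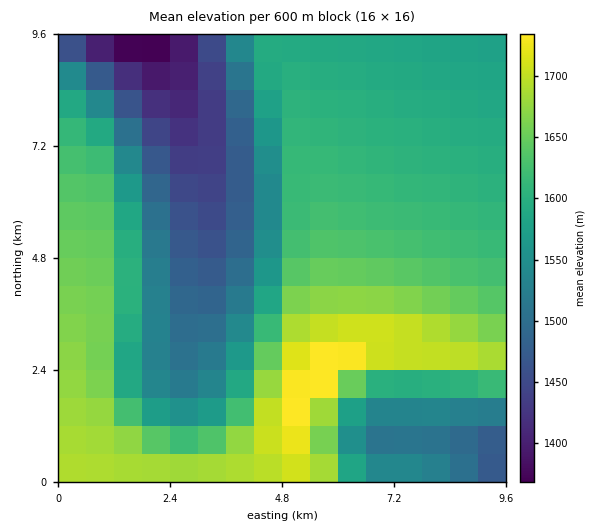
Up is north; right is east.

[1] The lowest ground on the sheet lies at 1350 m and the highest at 1750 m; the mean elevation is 1590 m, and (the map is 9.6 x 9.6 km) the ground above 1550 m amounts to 64.6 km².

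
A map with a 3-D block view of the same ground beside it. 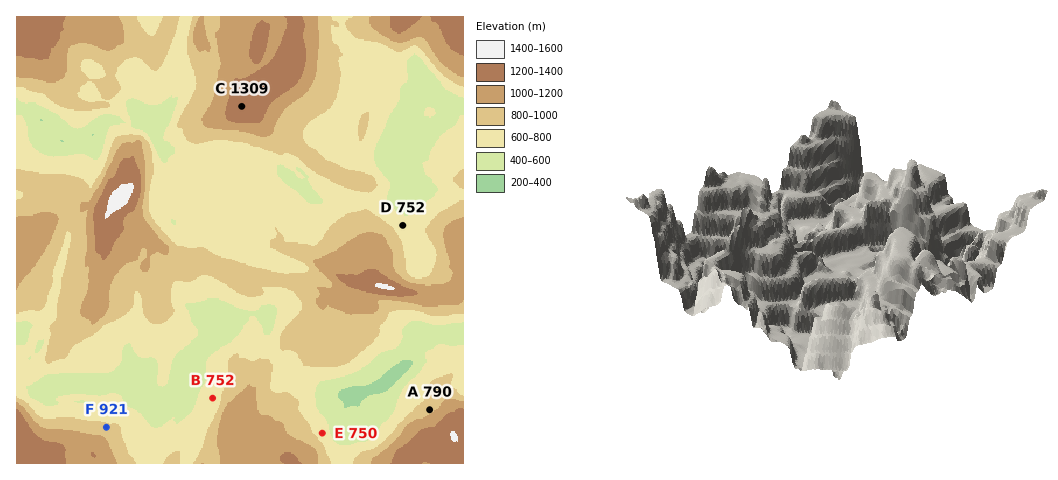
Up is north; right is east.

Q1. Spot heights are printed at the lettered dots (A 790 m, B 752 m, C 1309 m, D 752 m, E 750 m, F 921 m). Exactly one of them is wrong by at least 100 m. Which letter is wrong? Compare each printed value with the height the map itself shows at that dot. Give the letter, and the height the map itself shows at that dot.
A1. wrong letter A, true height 940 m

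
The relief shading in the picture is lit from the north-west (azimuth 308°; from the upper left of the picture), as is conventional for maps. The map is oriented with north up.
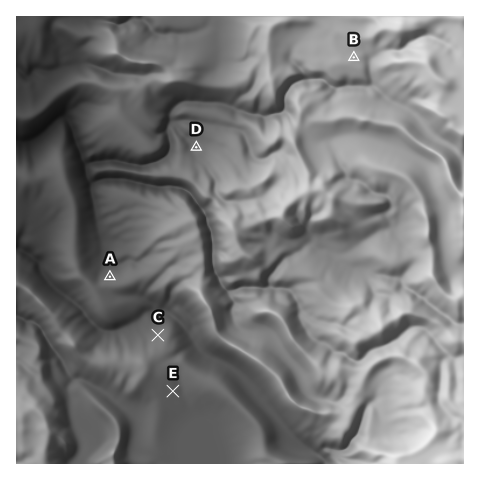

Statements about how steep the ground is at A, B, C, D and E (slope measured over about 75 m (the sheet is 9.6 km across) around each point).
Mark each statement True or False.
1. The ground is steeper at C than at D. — True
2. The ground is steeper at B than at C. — False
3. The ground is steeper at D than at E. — True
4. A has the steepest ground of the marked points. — True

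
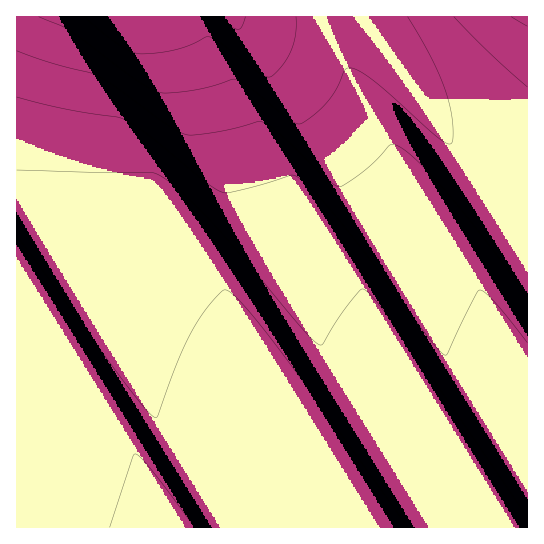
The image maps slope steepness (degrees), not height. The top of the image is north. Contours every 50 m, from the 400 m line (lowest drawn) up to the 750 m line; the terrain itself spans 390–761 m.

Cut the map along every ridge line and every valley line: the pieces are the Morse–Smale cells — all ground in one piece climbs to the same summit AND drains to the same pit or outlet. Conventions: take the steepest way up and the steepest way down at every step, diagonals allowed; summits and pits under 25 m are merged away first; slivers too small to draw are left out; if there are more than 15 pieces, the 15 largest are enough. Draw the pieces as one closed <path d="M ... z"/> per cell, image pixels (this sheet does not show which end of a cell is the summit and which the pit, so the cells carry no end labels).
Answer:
<path d="M362 16l-346 1 1 511 511-1 0-332-39-4-12-8-54-82z"/><path d="M527 16l-164 1 60 84 54 82 12 8 24 4 15-1z"/>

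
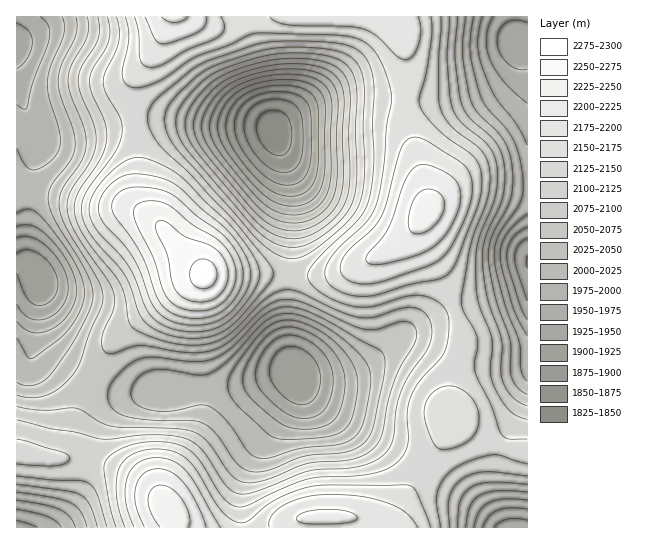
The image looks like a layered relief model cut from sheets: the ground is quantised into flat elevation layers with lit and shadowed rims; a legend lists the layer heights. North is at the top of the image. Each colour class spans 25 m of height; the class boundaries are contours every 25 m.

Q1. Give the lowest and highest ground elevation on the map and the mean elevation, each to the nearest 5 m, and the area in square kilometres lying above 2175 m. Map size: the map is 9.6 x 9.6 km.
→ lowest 1835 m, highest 2285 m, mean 2085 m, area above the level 14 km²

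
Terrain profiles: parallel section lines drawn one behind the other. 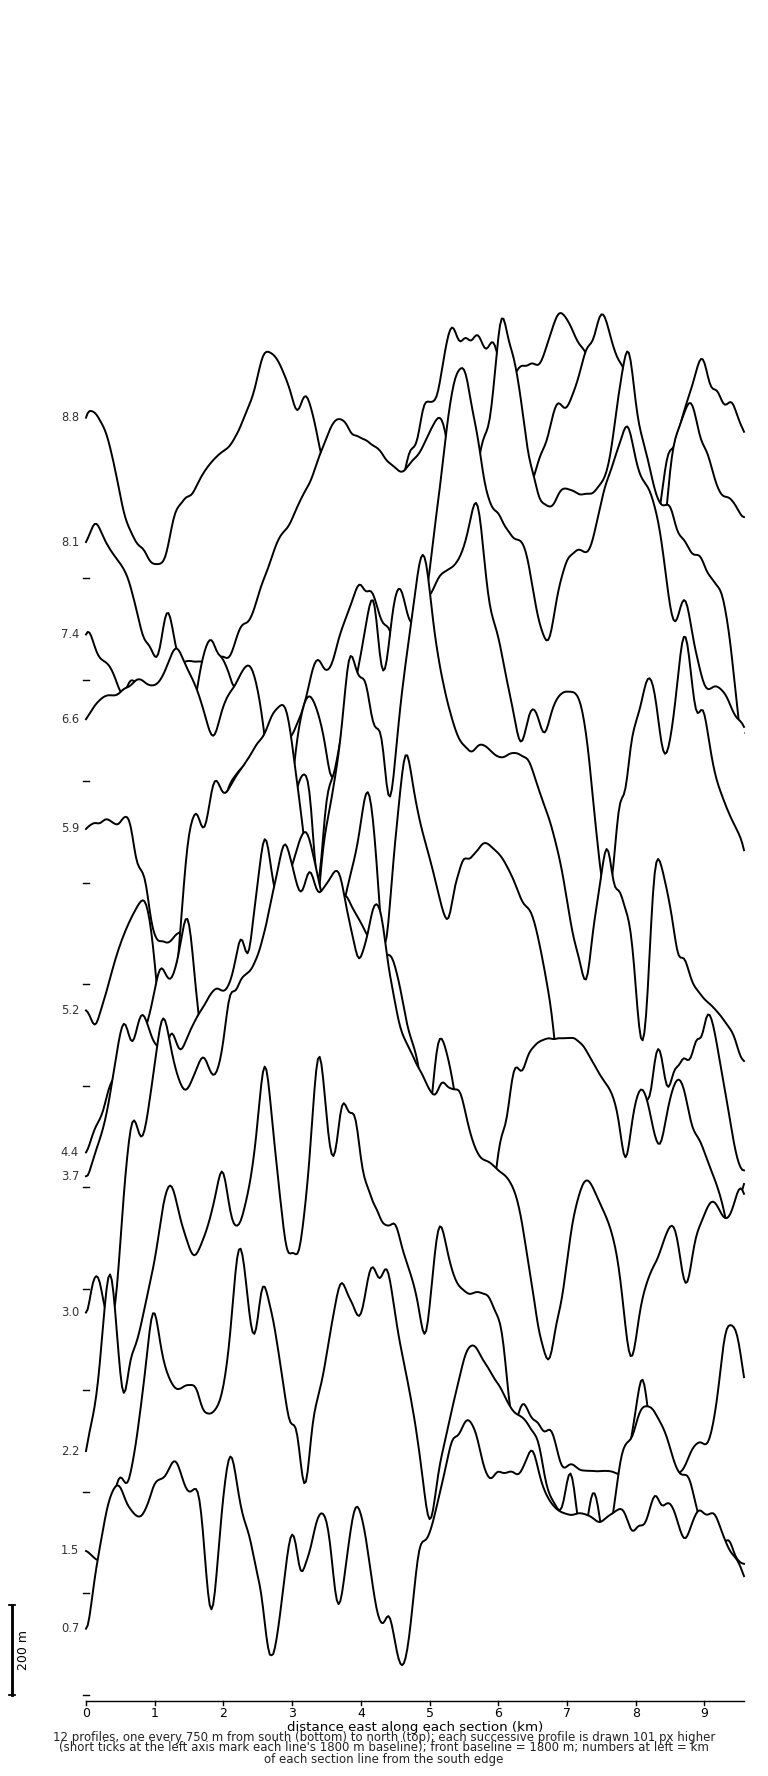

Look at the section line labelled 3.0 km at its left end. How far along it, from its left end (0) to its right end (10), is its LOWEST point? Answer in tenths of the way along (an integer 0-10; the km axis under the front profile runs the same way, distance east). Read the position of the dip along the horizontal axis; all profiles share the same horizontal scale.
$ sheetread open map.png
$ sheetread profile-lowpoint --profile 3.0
7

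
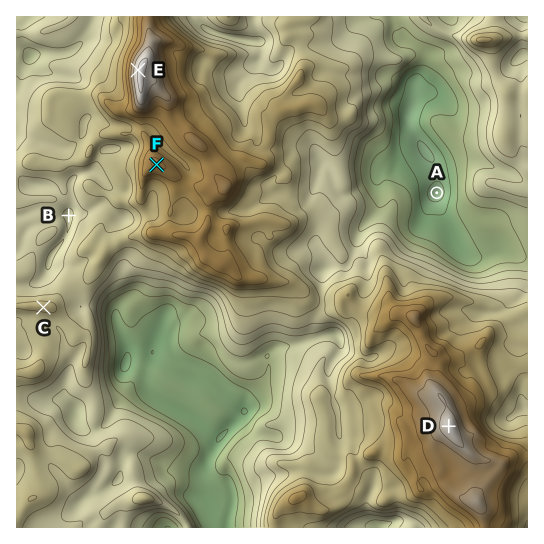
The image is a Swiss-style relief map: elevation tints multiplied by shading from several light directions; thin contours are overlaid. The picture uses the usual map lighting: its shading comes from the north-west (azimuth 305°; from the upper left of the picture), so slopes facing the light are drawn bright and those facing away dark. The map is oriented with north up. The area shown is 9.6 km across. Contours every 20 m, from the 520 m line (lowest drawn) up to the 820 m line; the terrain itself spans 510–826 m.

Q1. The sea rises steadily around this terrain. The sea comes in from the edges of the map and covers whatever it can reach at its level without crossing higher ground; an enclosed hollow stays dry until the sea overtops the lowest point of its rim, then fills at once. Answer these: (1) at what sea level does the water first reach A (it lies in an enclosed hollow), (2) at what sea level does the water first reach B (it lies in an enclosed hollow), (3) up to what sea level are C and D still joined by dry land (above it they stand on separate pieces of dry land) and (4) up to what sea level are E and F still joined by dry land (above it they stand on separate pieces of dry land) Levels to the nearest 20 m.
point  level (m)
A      580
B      640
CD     660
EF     740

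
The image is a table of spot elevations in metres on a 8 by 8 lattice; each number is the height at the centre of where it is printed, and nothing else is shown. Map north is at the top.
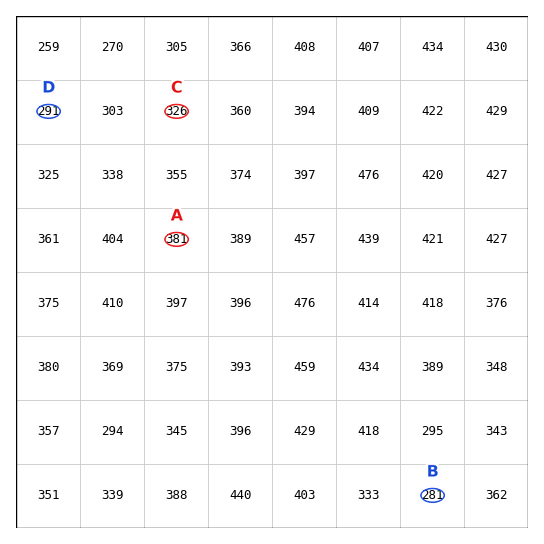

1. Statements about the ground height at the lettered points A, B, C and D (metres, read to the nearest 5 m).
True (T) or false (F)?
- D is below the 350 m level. T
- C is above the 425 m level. F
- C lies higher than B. T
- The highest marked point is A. T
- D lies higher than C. F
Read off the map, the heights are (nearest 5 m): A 380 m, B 280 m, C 325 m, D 290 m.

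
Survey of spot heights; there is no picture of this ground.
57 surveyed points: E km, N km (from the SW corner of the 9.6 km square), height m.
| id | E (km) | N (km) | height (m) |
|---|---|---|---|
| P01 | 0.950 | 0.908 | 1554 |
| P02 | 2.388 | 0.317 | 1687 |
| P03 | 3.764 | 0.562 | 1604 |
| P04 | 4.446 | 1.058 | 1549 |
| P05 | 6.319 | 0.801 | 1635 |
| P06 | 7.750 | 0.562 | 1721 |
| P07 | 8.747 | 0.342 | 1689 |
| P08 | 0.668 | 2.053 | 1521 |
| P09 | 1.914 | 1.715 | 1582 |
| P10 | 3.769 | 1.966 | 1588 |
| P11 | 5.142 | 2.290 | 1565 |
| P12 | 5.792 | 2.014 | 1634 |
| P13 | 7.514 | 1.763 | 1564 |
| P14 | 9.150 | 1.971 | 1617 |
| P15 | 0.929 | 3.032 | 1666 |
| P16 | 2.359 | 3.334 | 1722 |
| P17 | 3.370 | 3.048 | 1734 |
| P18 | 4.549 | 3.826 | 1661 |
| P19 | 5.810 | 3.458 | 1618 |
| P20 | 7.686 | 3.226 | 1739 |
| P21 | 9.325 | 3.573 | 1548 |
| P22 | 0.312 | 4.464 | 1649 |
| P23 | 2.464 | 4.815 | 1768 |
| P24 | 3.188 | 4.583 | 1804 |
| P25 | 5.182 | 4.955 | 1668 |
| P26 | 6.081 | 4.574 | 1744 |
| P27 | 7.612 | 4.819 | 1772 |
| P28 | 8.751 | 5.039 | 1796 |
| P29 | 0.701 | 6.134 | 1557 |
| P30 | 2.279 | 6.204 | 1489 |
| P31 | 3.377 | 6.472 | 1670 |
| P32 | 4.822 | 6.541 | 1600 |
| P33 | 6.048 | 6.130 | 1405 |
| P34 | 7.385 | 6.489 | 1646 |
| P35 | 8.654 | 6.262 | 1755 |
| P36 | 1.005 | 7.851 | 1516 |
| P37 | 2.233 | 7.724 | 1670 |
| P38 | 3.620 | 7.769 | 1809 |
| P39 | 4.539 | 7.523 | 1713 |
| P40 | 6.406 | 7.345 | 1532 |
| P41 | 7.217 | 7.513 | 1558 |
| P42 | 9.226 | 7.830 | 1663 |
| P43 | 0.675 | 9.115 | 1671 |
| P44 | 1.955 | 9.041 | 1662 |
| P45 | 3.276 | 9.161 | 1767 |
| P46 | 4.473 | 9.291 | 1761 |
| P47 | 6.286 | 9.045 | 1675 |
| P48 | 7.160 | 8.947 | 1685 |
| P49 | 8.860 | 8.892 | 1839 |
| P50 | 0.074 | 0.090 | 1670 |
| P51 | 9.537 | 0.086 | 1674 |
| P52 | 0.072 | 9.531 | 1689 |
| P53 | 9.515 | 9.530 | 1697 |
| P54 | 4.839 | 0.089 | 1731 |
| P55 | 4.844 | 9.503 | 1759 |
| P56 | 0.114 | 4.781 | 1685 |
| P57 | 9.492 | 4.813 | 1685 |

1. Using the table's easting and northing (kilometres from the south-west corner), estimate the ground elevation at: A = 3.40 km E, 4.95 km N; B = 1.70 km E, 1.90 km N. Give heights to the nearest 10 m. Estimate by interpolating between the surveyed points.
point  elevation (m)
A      1820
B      1530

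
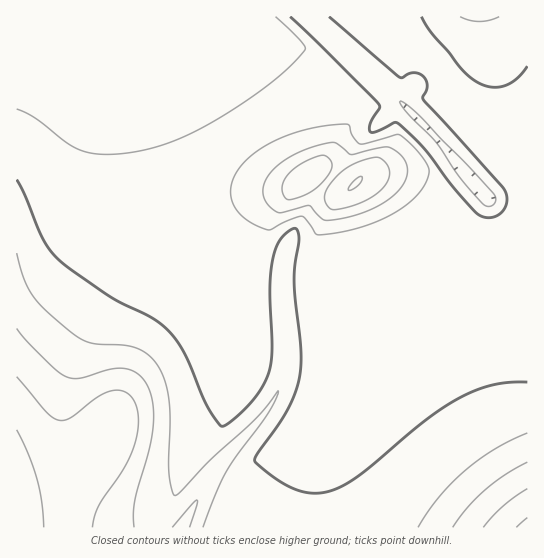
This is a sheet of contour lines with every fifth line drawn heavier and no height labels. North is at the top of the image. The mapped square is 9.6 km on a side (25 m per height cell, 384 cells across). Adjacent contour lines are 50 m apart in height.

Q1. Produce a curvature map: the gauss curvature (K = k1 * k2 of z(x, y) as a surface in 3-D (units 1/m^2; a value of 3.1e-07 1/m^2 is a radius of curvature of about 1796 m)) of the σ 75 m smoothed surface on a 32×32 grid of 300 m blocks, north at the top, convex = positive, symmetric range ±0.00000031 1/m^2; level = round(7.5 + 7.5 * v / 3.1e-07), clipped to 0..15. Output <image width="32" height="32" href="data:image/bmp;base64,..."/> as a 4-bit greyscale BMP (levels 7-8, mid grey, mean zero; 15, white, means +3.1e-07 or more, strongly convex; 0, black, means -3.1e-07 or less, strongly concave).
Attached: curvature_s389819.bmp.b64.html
<image width="32" height="32" href="data:image/bmp;base64,Qk12AgAAAAAAAHYAAAAoAAAAIAAAACAAAAABAAQAAAAAAAACAAATCwAAEwsAABAAAAAAAAAAAAAAABEREQAiIiIAMzMzAERERABVVVUAZmZmAHd3dwCIiIgAmZmZAKqqqgC7u7sAzMzMAN3d3QDu7u4A////AHd3d3d3d4d3d3d3d3d3eIh3d3d3d3eId3d3d3d3d3eId3d3d3h3eId3d3d3d3d3d3d3d3d3h3iId4iHd3d3d3d3d3iHd4eHiIiIiHd3d3d3d3eIiHd4h3d4iIh3d3d3d3d3iIh3eIh4d4iId3d3d3d3d3iIh3eIh4eIiId3d3d3d3d4iHd3iIiHeIiHd3d3d3d3d4h3d3iJd3iIh3d3d3eHiHd3d3d4iHh4iId3d3d3iIiHd3d3d4h4eIiHd3d3d4iIiHd3d3eIeHiIh3d3d3eIiIiHd3d3h4iIiIh3d3d3iIiIiHd3d3eIiIiId3d3d4iIeIh3d3d3iIiIiHd3d3eIiHd3d3d3d4iHd3d3d3d3iIiHd3d3d3apZ3d3d3d3d3iIh3d3d3d1fzV3d3d3d3d4iId3d3d3dlp4d3d3d1Ynd4iId3d3d3eaCdmHd3ePh3eIiHd3d3d3jYObmHdYiFd3eIh3d3d3d3nXLMh4eIh3d3iIh3d3d3d3iVaXqGd3d3d4iId3d3d3d3ZKx5Z3d3d3eIiHd3d3d3d3ZrFod3d3d3eIh3d3d3d3d3qFaYd3d3d3iId3d3d3d3h4dnh3d3d3d4iHd3d3d3eIiHmEd3d3d3d4h3d3d3d4iHeIh3d3d3d3eId3d3d4iHd4h3d3d3d3d3d3d3d3iId4eHd3d3d3"/>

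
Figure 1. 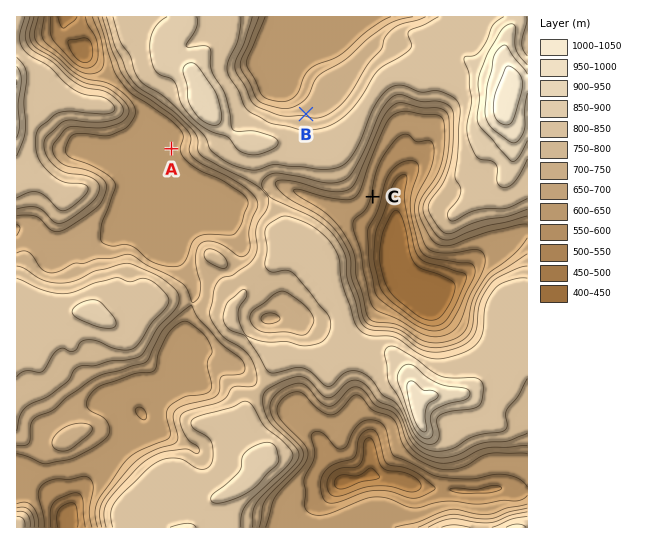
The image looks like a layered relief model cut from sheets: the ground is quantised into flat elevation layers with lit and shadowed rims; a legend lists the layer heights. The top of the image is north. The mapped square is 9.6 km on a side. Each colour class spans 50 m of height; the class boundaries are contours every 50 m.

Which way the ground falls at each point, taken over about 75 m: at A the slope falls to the W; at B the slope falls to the N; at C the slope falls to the E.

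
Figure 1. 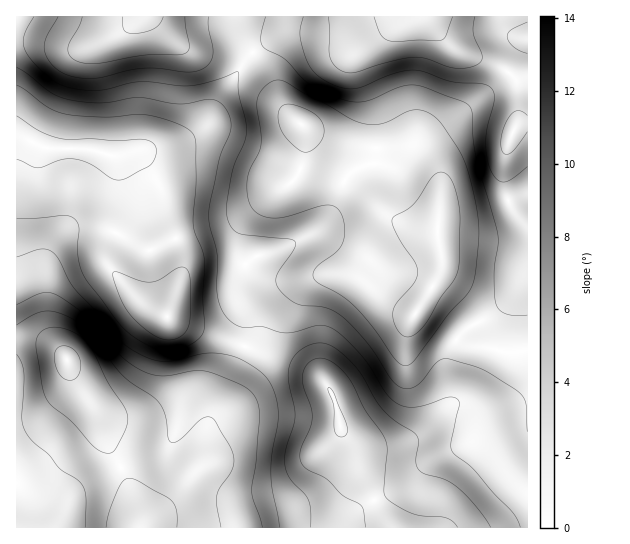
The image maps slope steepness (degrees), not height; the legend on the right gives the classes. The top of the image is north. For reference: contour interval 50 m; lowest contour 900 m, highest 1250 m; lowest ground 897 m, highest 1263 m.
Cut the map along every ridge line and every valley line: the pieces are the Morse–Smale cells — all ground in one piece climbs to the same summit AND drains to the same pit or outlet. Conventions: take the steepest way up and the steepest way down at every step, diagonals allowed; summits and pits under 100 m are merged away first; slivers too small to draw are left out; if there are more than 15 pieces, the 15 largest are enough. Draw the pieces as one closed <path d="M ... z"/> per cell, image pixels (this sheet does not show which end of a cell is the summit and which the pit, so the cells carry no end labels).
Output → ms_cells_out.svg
<path d="M303 125l2 25-2 13-7 15-29 21-16 16-10 16-1 23 3 7 10 10 18 8 25 0-30 4-15 10-6 9 0 12 3 8 0 15-3 9 61 23 12 7 9 9 8 14 8 34 10 8 13 6 19 0 25-7 15-9 20-20 9-6 8 0 21 11 10 1 34-2 0-64-25 1-11-4-25-3-50-32 17-27 8-17 0-16-4-16 3-56-11-19-15-14-49 0-16-3-31-9z"/><path d="M17 135l-1 203 17 1 13 4 16 10 5 6 8 22 16 22 13 35 19 32 14 39 3 18 2 1 39-38 8-12 12-12 3-5 1-24 4-15 15-24 20-52-63-22-14-7 14-42 0-21-17-44-4-23-11-20-10-12-13-2-15 3-21-7-45-1z"/><path d="M427 16l-21 0-21 4-30 11-21 4-45-2-18 7-14 9-4 5 15 19 17 37 13 13 17 12 18 6 32 7 44-1 9 4 11 11 11 19-3 56 4 16 0 16-8 17-17 27 50 32 25 3 11 4 25-1 1-124-15-16-5-10-4-18 1-29 14-37-2-34-3-6-12-9-36-13-15-8-14-16z"/><path d="M247 347l-3 0-20 51-15 24-4 15-1 24-3 5-12 12-8 12-38 37 247 1-27-50-14-36-8-11-5-28-9-18-9-9-12-7z"/><path d="M211 16l-69 0-28 20-31 12-14 0-28-7-24-2-1 95 29 14 45 1 21 7 8 0 23-7 20-1 32-13 15-14 12-26 24-36 8-6-24-30z"/><path d="M253 53l-8 6-24 36-12 26-6 7-25 15-21 6-15 0-13 4 10 2 14 19 8 17 6 27 14 36 0 21-14 42 14 7 64 23 3-10-3-35 6-9 15-10 30-4-25 0-18-8-10-10-3-7 1-23 10-16 16-16 29-21 7-15 2-13 0-15-2-9-18-16-17-37z"/><path d="M462 405l-12 2-25 24-22 12-18 4-19 0-19-9 6 12 10 28 17 35 11 15 137-1 0-112-14 0-19 2-12-1z"/><path d="M33 339l-17 0 0 188 123 1-2-19-14-39-19-32-13-35-16-22-8-22-16-14z"/><path d="M527 16l-99 1 9 14 14 16 15 8 25 8 24 15 2 5 2 18-2 26 11-4z"/><path d="M141 16l-124 0-1 22 53 10 14 0 31-12 17-11z"/><path d="M405 16l-193 1 10 2 7 4 25 29 17-12 18-7 56 0 34-12 20-2z"/><path d="M527 124l-6 0-6 5-8 20-3 13 0 21 4 18 8 14 11 12z"/>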